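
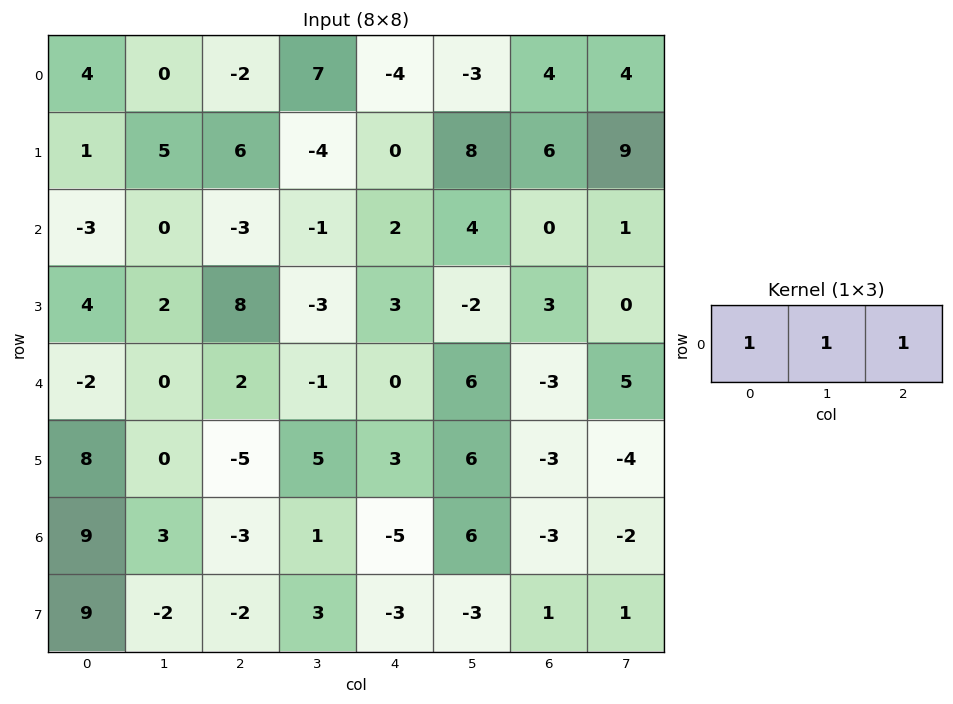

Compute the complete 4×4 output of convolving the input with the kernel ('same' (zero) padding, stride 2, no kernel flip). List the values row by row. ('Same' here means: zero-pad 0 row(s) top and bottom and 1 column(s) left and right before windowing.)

4 5 0 5
-3 -4 5 5
-2 1 5 8
12 1 2 1

Output[0,0]: The receptive field on the zero-padded input at this output position is [0 4 0]. Elementwise product with the kernel and sum: 0·1 + 4·1 + 0·1.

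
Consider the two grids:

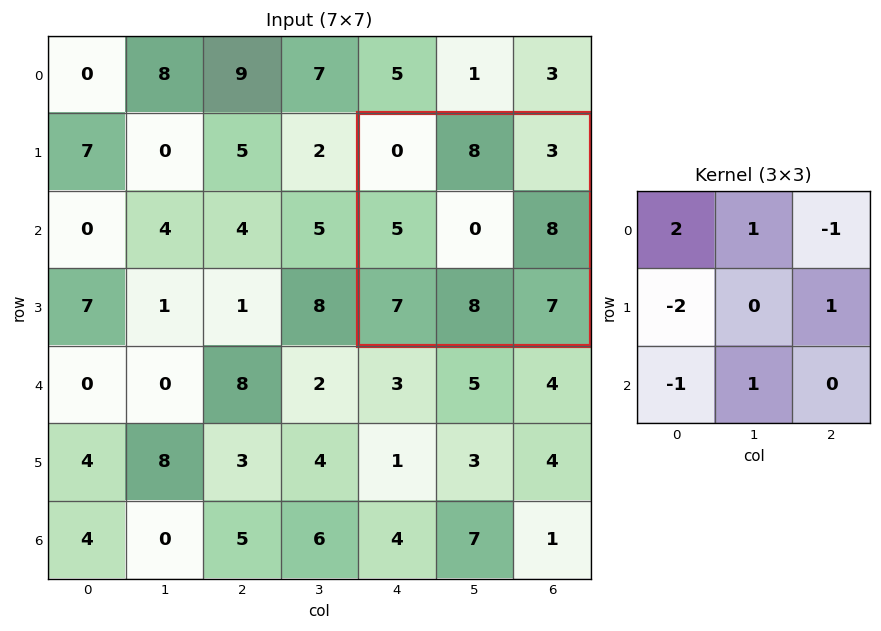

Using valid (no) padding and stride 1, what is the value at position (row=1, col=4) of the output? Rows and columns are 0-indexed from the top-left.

The receptive field on the input at this output position is [0 8 3 / 5 0 8 / 7 8 7]. Elementwise product with the kernel and sum: 0·2 + 8·1 + 3·-1 + 5·-2 + 8·1 + 7·-1 + 8·1.

4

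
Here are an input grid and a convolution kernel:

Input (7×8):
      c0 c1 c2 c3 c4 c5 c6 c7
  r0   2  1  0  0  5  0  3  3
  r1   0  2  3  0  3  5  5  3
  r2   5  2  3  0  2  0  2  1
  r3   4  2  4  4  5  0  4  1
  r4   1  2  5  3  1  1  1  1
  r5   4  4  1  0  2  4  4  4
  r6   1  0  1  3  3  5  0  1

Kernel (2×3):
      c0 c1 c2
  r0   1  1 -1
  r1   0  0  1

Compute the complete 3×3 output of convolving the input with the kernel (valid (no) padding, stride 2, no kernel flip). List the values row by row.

6 -2 7
8 6 4
-1 9 5

Output[0,0]: The receptive field on the input at this output position is [2 1 0 / 0 2 3]. Elementwise product with the kernel and sum: 2·1 + 1·1 + 0·-1 + 3·1.
Output[0,1]: The receptive field on the input at this output position is [0 0 5 / 3 0 3]. Elementwise product with the kernel and sum: 0·1 + 0·1 + 5·-1 + 3·1.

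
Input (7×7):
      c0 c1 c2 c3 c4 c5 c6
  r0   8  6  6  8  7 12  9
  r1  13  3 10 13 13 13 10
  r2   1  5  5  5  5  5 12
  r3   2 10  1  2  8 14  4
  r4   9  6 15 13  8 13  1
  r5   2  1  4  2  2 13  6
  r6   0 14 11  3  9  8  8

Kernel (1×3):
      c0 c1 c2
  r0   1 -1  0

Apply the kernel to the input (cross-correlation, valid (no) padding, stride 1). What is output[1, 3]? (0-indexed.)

0

The receptive field on the input at this output position is [13 13 13]. Elementwise product with the kernel and sum: 13·1 + 13·-1.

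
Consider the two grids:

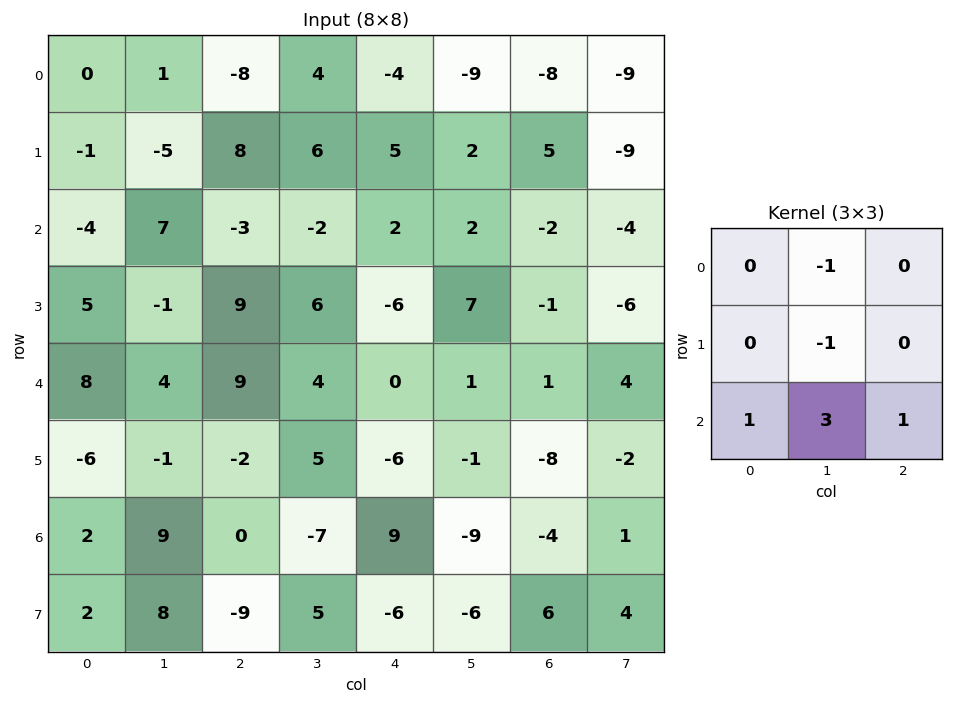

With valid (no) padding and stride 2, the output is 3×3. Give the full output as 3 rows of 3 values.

18 -17 13
23 17 -5
26 -21 -22

Output[0,0]: The receptive field on the input at this output position is [0 1 -8 / -1 -5 8 / -4 7 -3]. Elementwise product with the kernel and sum: 1·-1 + -5·-1 + -4·1 + 7·3 + -3·1.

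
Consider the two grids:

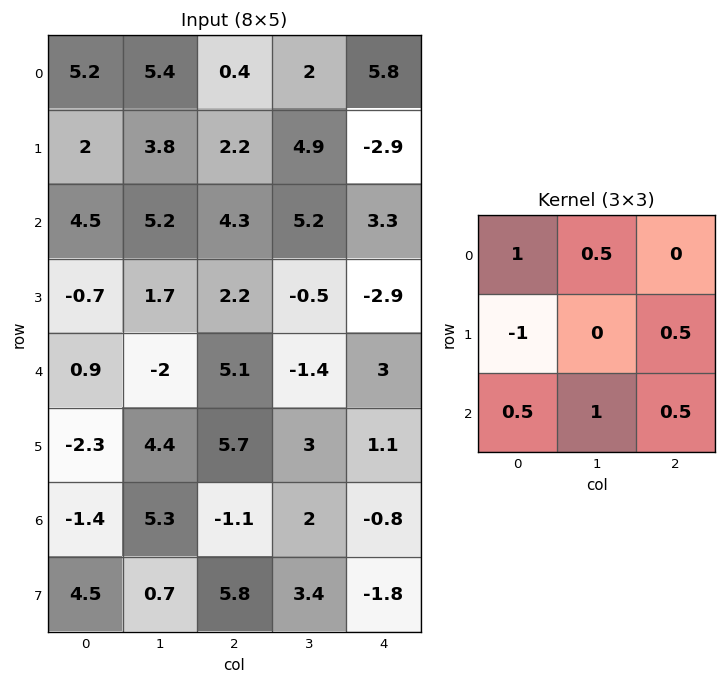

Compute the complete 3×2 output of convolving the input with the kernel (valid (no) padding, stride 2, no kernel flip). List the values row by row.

Output[0,0]: The receptive field on the input at this output position is [5.2 5.4 0.4 / 2 3.8 2.2 / 4.5 5.2 4.3]. Elementwise product with the kernel and sum: 5.2·1 + 5.4·0.5 + 2·-1 + 2.2·0.5 + 4.5·0.5 + 5.2·1 + 4.3·0.5.

16.6 6.75
9.9 5.9
9.1 0.3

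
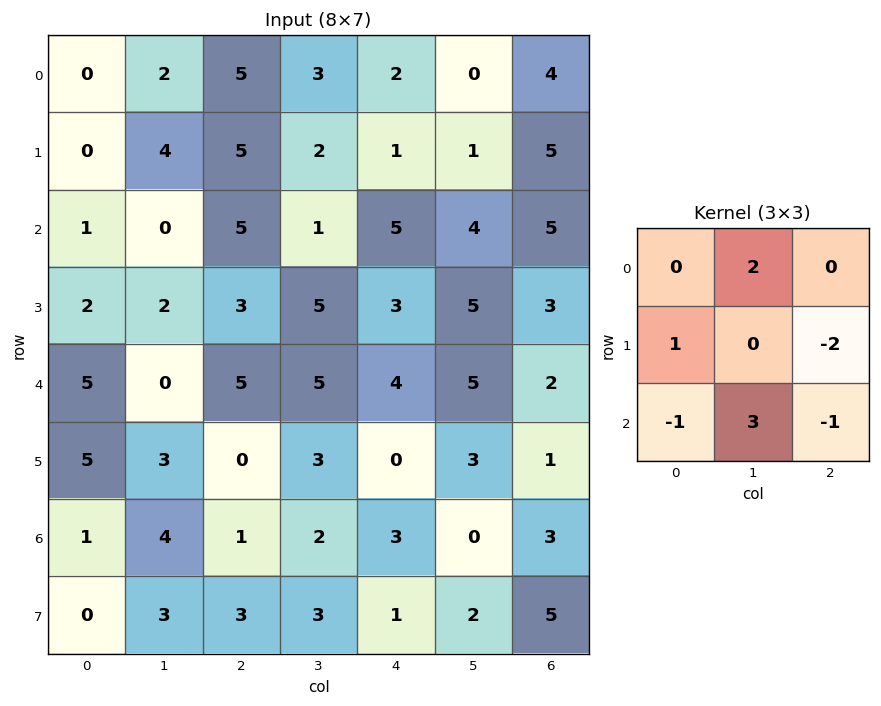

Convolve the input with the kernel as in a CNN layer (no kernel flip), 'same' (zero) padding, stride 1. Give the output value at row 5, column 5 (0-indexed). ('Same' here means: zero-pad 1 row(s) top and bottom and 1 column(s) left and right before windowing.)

The receptive field on the zero-padded input at this output position is [4 5 2 / 0 3 1 / 3 0 3]. Elementwise product with the kernel and sum: 5·2 + 0·1 + 1·-2 + 3·-1 + 0·3 + 3·-1.

2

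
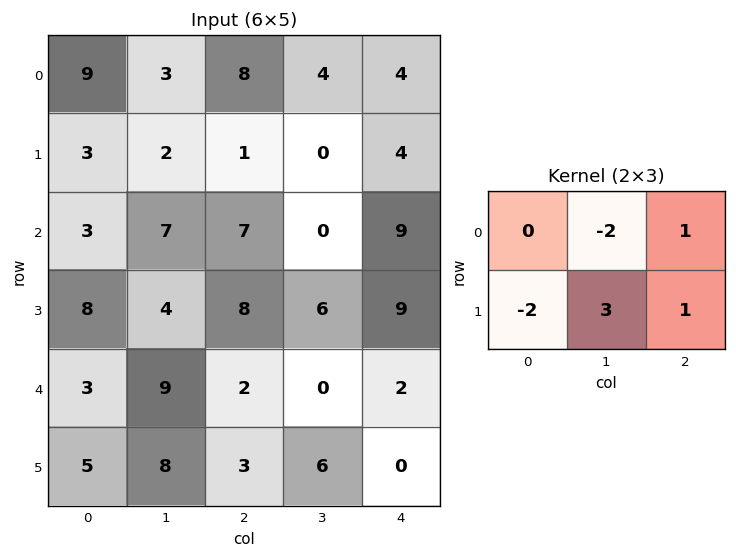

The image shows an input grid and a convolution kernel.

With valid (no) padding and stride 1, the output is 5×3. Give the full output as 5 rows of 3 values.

Output[0,0]: The receptive field on the input at this output position is [9 3 8 / 3 2 1]. Elementwise product with the kernel and sum: 3·-2 + 8·1 + 3·-2 + 2·3 + 1·1.
Output[0,1]: The receptive field on the input at this output position is [3 8 4 / 2 1 0]. Elementwise product with the kernel and sum: 8·-2 + 4·1 + 2·-2 + 1·3 + 0·1.

3 -13 -2
19 5 -1
-3 8 20
23 -22 -5
1 -5 14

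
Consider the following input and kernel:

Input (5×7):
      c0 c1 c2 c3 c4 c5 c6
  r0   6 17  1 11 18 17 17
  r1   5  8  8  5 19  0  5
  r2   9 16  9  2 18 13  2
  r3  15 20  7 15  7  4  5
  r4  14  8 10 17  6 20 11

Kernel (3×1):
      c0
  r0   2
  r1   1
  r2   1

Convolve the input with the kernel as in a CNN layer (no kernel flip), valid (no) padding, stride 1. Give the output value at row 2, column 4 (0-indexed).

49

The receptive field on the input at this output position is [18 / 7 / 6]. Elementwise product with the kernel and sum: 18·2 + 7·1 + 6·1.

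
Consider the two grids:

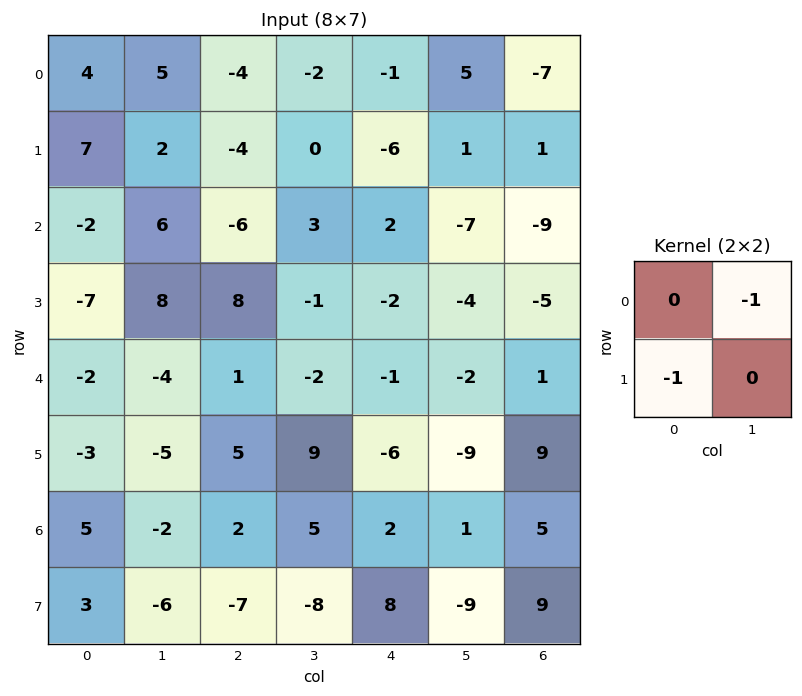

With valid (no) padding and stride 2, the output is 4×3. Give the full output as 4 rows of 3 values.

Output[0,0]: The receptive field on the input at this output position is [4 5 / 7 2]. Elementwise product with the kernel and sum: 5·-1 + 7·-1.
Output[0,1]: The receptive field on the input at this output position is [-4 -2 / -4 0]. Elementwise product with the kernel and sum: -2·-1 + -4·-1.

-12 6 1
1 -11 9
7 -3 8
-1 2 -9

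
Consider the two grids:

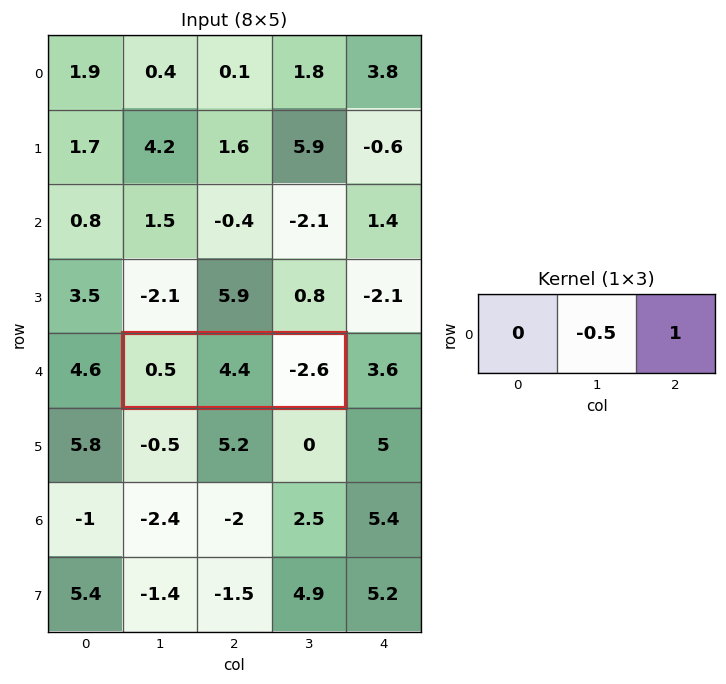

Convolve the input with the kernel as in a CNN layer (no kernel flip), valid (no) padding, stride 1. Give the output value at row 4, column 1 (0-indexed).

The receptive field on the input at this output position is [0.5 4.4 -2.6]. Elementwise product with the kernel and sum: 4.4·-0.5 + -2.6·1.

-4.8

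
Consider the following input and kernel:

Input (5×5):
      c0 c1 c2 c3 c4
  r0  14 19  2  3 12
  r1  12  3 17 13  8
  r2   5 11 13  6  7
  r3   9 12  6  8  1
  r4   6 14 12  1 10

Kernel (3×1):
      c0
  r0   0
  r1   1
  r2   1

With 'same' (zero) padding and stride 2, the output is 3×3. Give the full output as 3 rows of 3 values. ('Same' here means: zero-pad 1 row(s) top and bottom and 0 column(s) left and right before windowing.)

26 19 20
14 19 8
6 12 10

Output[0,0]: The receptive field on the zero-padded input at this output position is [0 / 14 / 12]. Elementwise product with the kernel and sum: 14·1 + 12·1.
Output[0,1]: The receptive field on the zero-padded input at this output position is [0 / 2 / 17]. Elementwise product with the kernel and sum: 2·1 + 17·1.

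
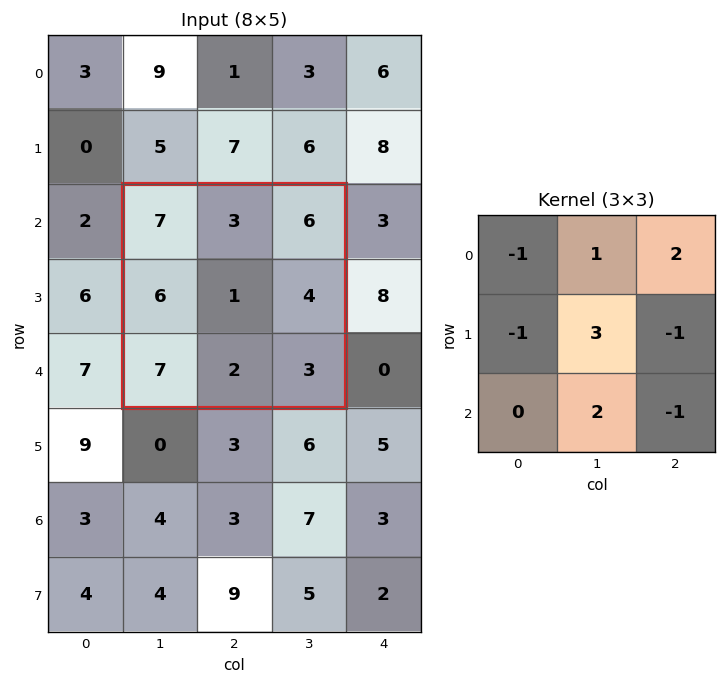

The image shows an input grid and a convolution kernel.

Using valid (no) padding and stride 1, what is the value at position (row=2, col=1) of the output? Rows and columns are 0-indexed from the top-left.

The receptive field on the input at this output position is [7 3 6 / 6 1 4 / 7 2 3]. Elementwise product with the kernel and sum: 7·-1 + 3·1 + 6·2 + 6·-1 + 1·3 + 4·-1 + 2·2 + 3·-1.

2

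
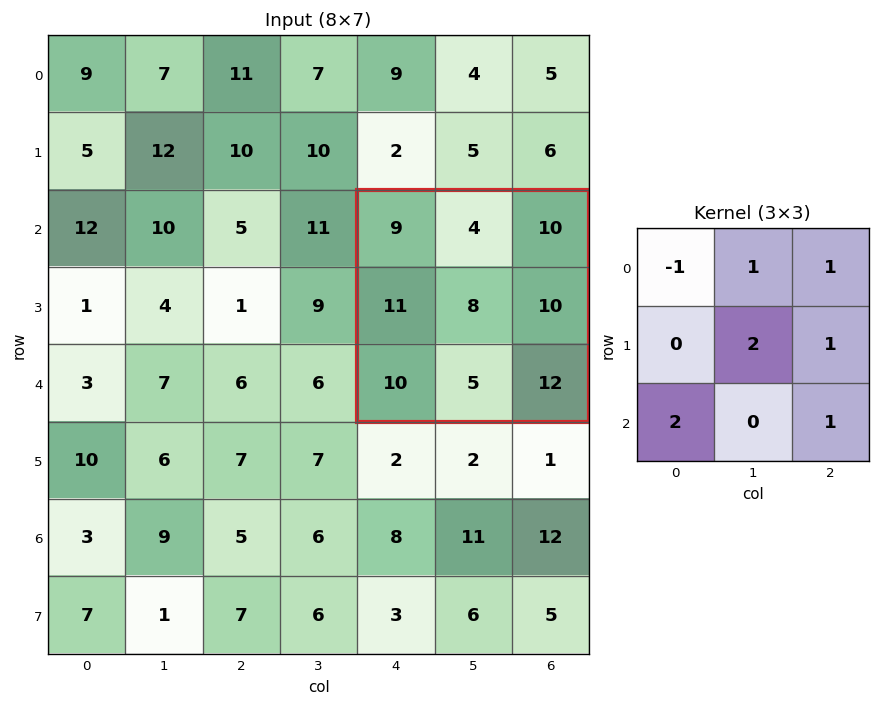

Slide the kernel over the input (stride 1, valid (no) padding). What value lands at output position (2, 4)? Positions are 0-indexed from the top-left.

The receptive field on the input at this output position is [9 4 10 / 11 8 10 / 10 5 12]. Elementwise product with the kernel and sum: 9·-1 + 4·1 + 10·1 + 8·2 + 10·1 + 10·2 + 12·1.

63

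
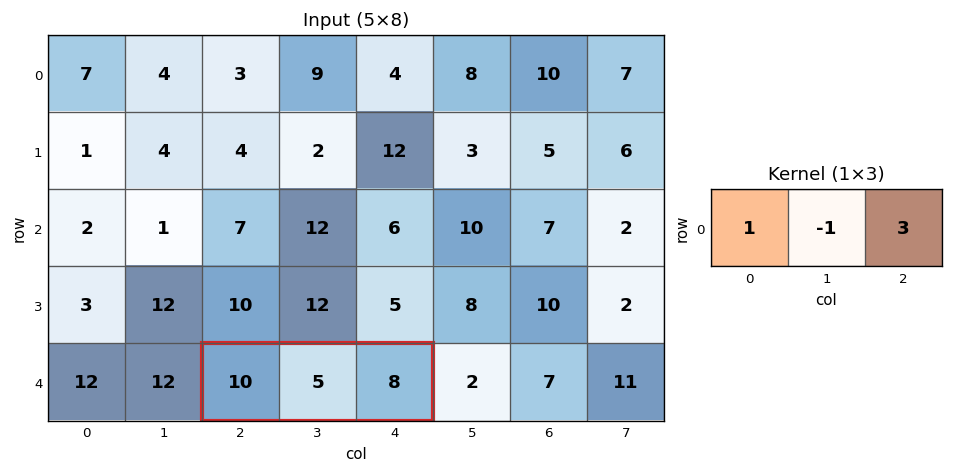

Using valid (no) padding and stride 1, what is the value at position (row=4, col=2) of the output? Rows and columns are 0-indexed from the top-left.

The receptive field on the input at this output position is [10 5 8]. Elementwise product with the kernel and sum: 10·1 + 5·-1 + 8·3.

29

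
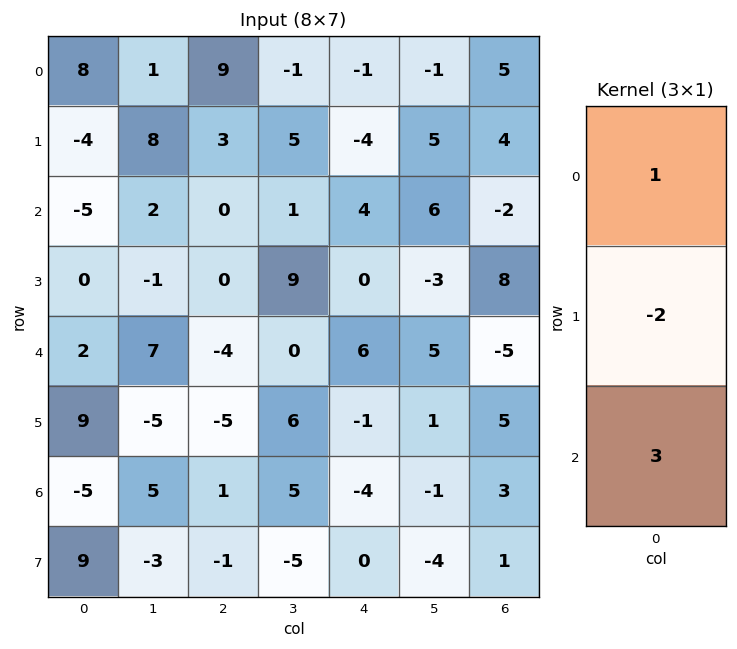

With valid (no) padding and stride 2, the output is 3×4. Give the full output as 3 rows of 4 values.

1 3 19 -9
1 -12 22 -33
-31 9 -4 -6

Output[0,0]: The receptive field on the input at this output position is [8 / -4 / -5]. Elementwise product with the kernel and sum: 8·1 + -4·-2 + -5·3.
Output[0,1]: The receptive field on the input at this output position is [9 / 3 / 0]. Elementwise product with the kernel and sum: 9·1 + 3·-2 + 0·3.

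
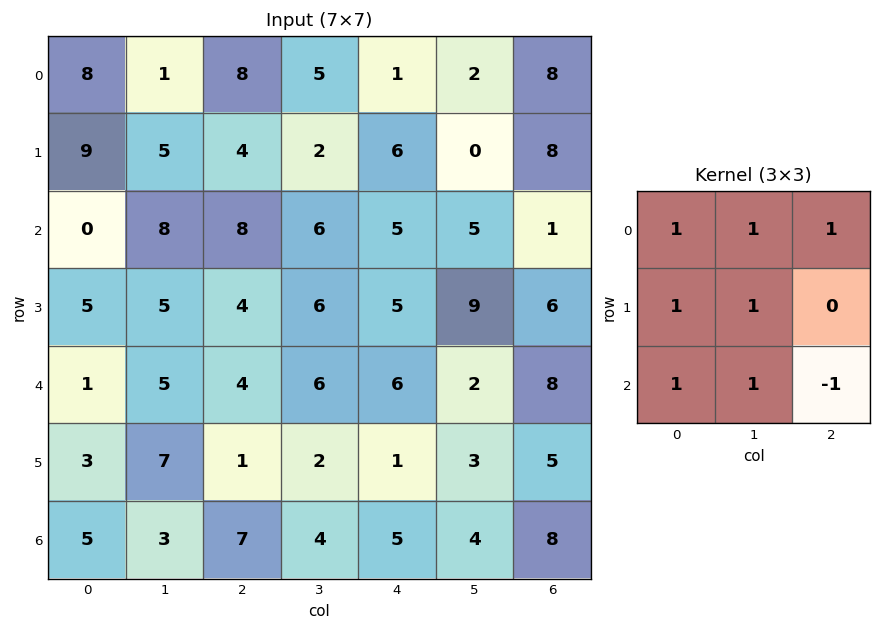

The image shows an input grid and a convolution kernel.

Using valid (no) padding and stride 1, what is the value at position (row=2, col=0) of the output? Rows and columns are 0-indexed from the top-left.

28

The receptive field on the input at this output position is [0 8 8 / 5 5 4 / 1 5 4]. Elementwise product with the kernel and sum: 0·1 + 8·1 + 8·1 + 5·1 + 5·1 + 1·1 + 5·1 + 4·-1.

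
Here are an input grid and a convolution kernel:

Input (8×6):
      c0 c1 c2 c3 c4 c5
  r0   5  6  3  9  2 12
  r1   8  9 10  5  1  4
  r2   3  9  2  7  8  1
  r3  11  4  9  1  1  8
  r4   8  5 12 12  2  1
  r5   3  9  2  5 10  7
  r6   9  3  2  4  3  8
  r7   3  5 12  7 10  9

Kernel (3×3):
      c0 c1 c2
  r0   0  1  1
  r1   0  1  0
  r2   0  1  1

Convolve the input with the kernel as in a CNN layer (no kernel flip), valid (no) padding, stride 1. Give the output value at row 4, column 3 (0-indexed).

24

The receptive field on the input at this output position is [12 2 1 / 5 10 7 / 4 3 8]. Elementwise product with the kernel and sum: 2·1 + 1·1 + 10·1 + 3·1 + 8·1.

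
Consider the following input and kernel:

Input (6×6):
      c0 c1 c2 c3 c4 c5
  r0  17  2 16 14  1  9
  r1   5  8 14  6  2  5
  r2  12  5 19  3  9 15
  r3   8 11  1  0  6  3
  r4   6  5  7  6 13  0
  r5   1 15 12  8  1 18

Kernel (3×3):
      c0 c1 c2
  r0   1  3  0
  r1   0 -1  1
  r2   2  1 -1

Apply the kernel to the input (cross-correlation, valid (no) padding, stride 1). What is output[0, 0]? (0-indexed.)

39

The receptive field on the input at this output position is [17 2 16 / 5 8 14 / 12 5 19]. Elementwise product with the kernel and sum: 17·1 + 2·3 + 8·-1 + 14·1 + 12·2 + 5·1 + 19·-1.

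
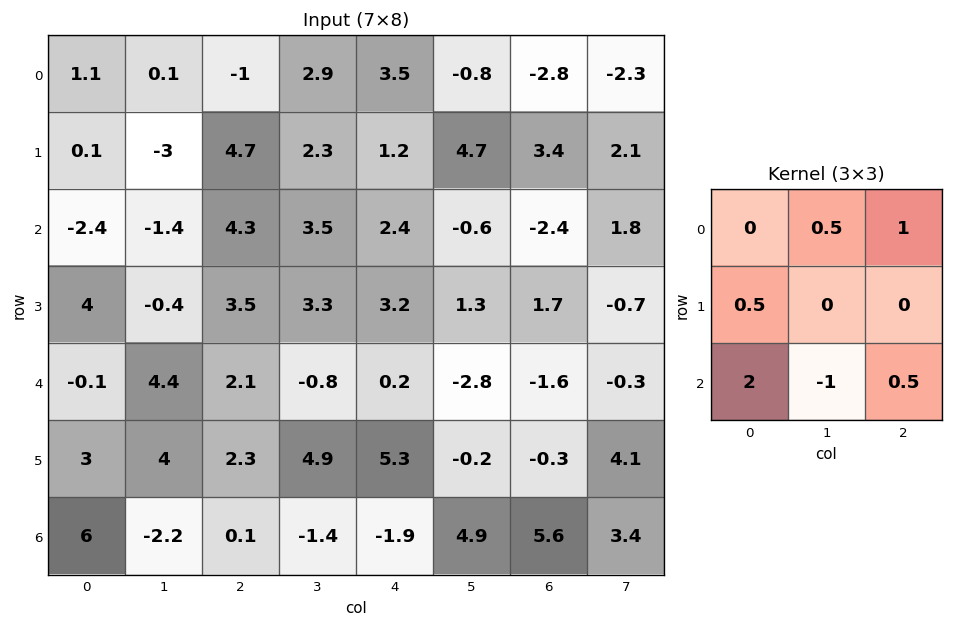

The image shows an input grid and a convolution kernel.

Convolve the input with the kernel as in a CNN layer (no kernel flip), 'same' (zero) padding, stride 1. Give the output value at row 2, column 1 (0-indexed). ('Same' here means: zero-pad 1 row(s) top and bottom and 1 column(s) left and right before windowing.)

The receptive field on the zero-padded input at this output position is [0.1 -3 4.7 / -2.4 -1.4 4.3 / 4 -0.4 3.5]. Elementwise product with the kernel and sum: -3·0.5 + 4.7·1 + -2.4·0.5 + 4·2 + -0.4·-1 + 3.5·0.5.

12.15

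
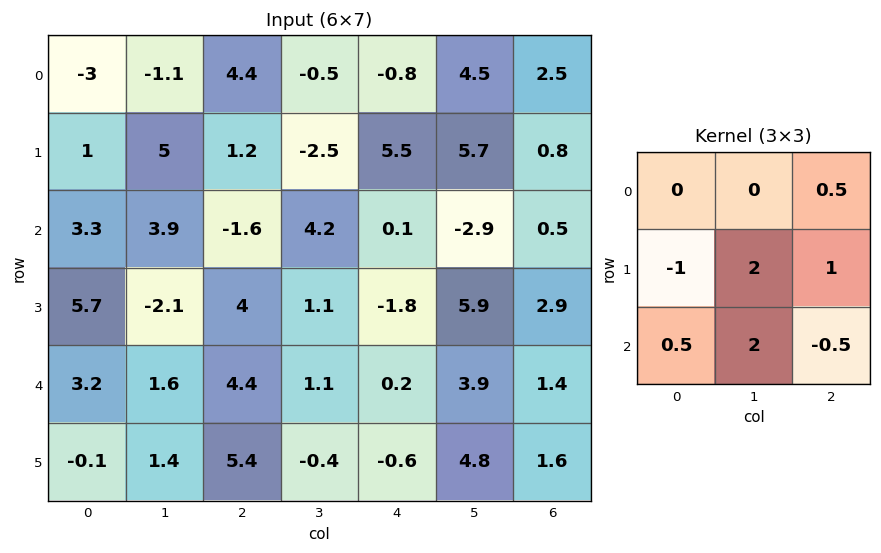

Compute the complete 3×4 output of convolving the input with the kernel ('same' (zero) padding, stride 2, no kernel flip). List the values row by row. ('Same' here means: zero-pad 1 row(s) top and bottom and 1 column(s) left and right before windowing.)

-7.6 15.55 10.3 4.95
25.45 2.25 -10.05 12.65
6.05 20.55 2.35 4.5

Output[0,0]: The receptive field on the zero-padded input at this output position is [0 0 0 / 0 -3 -1.1 / 0 1 5]. Elementwise product with the kernel and sum: 0·0.5 + 0·-1 + -3·2 + -1.1·1 + 0·0.5 + 1·2 + 5·-0.5.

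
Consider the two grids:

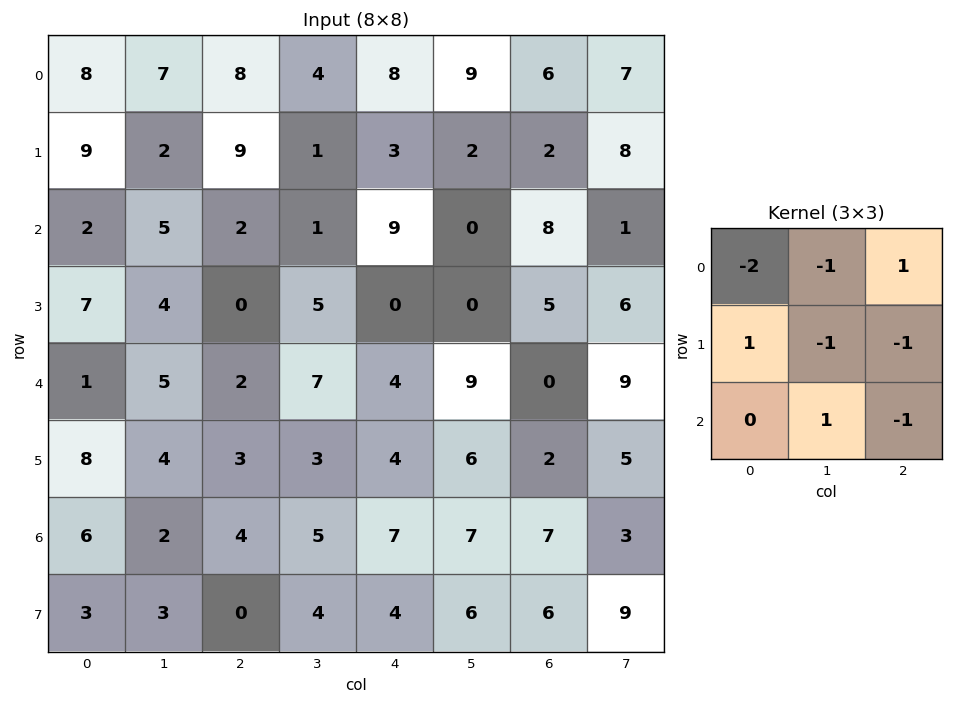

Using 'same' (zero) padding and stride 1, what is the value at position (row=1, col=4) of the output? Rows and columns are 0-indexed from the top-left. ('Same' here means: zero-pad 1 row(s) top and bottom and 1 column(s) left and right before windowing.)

The receptive field on the zero-padded input at this output position is [4 8 9 / 1 3 2 / 1 9 0]. Elementwise product with the kernel and sum: 4·-2 + 8·-1 + 9·1 + 1·1 + 3·-1 + 2·-1 + 9·1 + 0·-1.

-2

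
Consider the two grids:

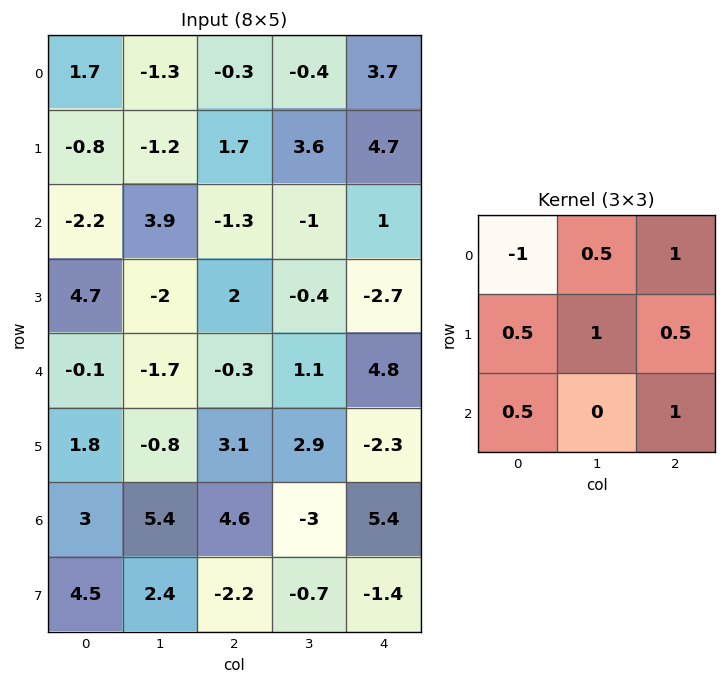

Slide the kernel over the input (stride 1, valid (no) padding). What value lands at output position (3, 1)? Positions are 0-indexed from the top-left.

4.5

The receptive field on the input at this output position is [-2 2 -0.4 / -1.7 -0.3 1.1 / -0.8 3.1 2.9]. Elementwise product with the kernel and sum: -2·-1 + 2·0.5 + -0.4·1 + -1.7·0.5 + -0.3·1 + 1.1·0.5 + -0.8·0.5 + 2.9·1.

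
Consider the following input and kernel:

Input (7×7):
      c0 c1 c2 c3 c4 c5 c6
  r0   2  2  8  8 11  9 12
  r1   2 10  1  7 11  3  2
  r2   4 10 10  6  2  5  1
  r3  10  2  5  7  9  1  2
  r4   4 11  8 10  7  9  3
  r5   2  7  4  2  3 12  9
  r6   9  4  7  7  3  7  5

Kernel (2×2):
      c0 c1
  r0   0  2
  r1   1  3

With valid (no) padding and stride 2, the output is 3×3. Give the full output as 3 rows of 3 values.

36 38 38
36 38 22
45 30 57

Output[0,0]: The receptive field on the input at this output position is [2 2 / 2 10]. Elementwise product with the kernel and sum: 2·2 + 2·1 + 10·3.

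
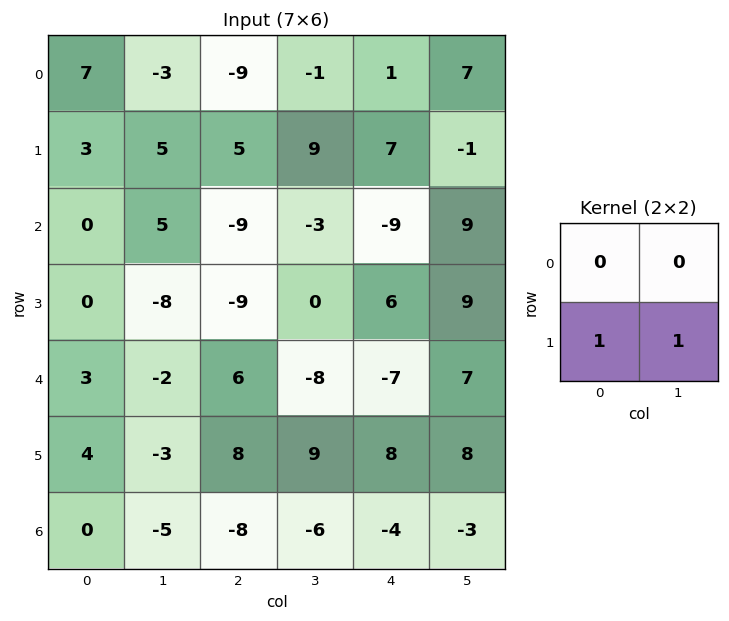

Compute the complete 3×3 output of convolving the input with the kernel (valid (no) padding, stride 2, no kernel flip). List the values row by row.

8 14 6
-8 -9 15
1 17 16

Output[0,0]: The receptive field on the input at this output position is [7 -3 / 3 5]. Elementwise product with the kernel and sum: 3·1 + 5·1.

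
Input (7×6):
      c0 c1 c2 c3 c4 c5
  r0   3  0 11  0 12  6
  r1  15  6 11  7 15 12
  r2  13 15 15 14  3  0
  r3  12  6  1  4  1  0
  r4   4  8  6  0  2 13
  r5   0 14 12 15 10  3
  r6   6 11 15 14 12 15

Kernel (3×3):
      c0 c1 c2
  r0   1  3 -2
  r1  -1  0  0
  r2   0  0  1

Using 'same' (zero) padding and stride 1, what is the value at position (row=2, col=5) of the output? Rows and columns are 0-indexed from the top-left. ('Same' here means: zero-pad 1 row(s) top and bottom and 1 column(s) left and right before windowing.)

48

The receptive field on the zero-padded input at this output position is [15 12 0 / 3 0 0 / 1 0 0]. Elementwise product with the kernel and sum: 15·1 + 12·3 + 0·-2 + 3·-1 + 0·1.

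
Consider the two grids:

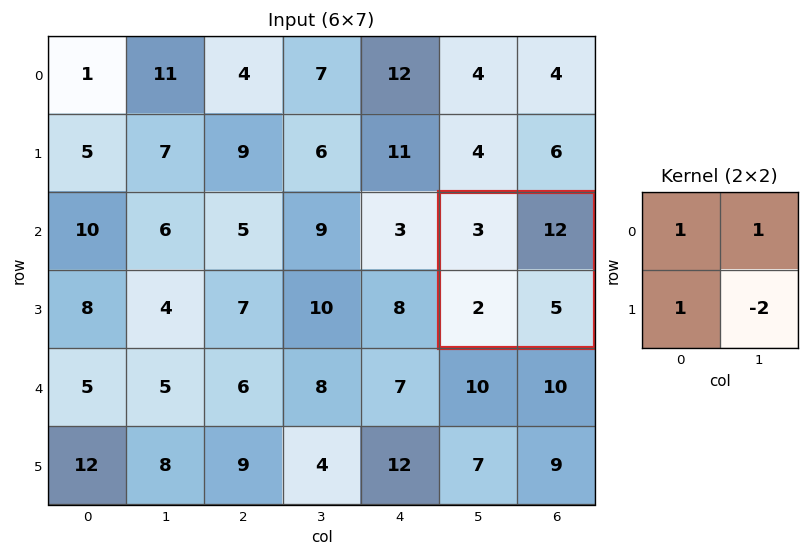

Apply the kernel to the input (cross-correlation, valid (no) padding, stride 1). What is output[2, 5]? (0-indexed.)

The receptive field on the input at this output position is [3 12 / 2 5]. Elementwise product with the kernel and sum: 3·1 + 12·1 + 2·1 + 5·-2.

7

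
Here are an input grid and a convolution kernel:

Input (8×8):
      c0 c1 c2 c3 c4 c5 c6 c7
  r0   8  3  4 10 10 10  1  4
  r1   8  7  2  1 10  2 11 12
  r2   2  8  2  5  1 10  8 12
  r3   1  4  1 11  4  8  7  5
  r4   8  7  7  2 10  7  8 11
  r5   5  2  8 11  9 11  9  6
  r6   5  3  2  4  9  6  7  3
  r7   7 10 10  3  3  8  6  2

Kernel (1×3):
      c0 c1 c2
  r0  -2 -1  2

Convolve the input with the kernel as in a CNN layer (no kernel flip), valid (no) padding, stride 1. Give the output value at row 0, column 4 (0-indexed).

The receptive field on the input at this output position is [10 10 1]. Elementwise product with the kernel and sum: 10·-2 + 10·-1 + 1·2.

-28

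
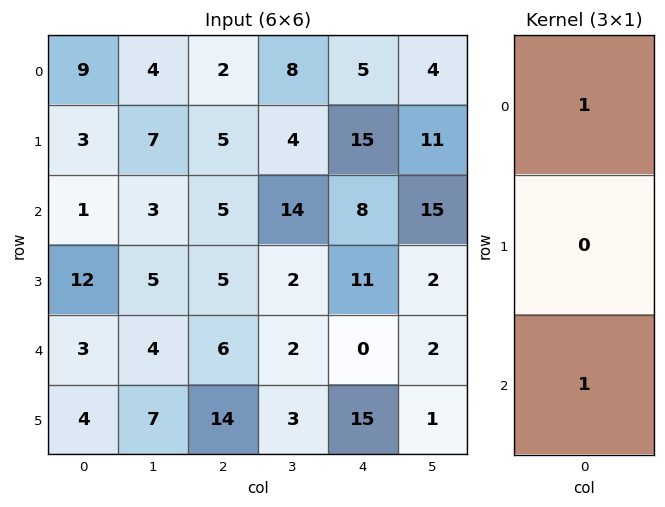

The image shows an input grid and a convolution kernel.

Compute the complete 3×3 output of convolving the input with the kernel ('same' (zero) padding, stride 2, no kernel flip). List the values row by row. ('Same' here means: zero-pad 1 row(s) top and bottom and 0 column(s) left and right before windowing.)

3 5 15
15 10 26
16 19 26

Output[0,0]: The receptive field on the zero-padded input at this output position is [0 / 9 / 3]. Elementwise product with the kernel and sum: 0·1 + 3·1.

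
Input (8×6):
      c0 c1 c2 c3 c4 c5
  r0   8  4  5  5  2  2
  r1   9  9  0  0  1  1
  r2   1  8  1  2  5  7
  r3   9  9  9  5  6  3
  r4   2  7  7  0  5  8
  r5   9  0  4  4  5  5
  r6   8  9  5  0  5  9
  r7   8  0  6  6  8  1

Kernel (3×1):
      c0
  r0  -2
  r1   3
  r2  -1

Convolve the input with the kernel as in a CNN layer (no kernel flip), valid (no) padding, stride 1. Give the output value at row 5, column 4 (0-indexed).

-3

The receptive field on the input at this output position is [5 / 5 / 8]. Elementwise product with the kernel and sum: 5·-2 + 5·3 + 8·-1.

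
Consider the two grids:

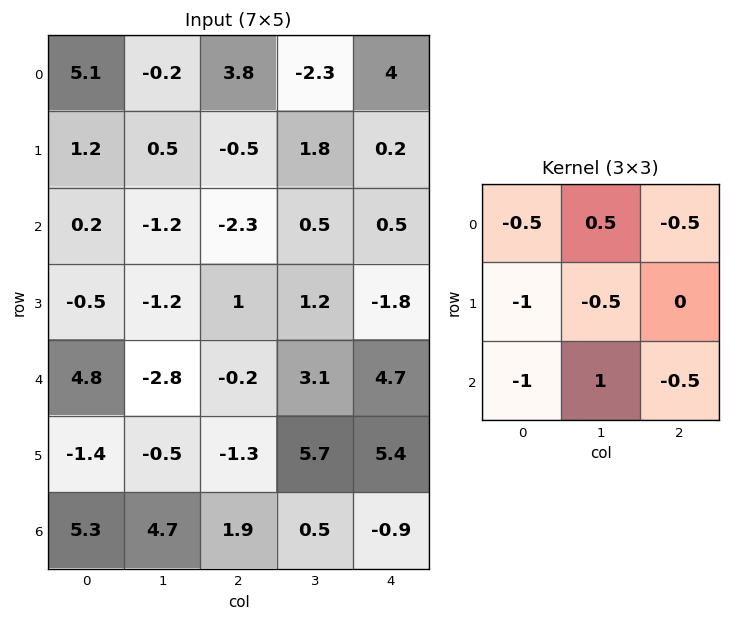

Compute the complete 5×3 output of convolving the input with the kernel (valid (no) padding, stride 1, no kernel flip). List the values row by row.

Output[0,0]: The receptive field on the input at this output position is [5.1 -0.2 3.8 / 1.2 0.5 -0.5 / 0.2 -1.2 -2.3]. Elementwise product with the kernel and sum: 5.1·-0.5 + -0.2·0.5 + 3.8·-0.5 + 1.2·-1 + 0.5·-0.5 + 0.2·-1 + -1.2·1 + -2.3·-0.5.

-6.25 1.55 -2.9
-0.9 2.55 4.2
-5.95 0.95 0.5
-2.7 -0.25 3.95
-3.6 -2.15 -3.2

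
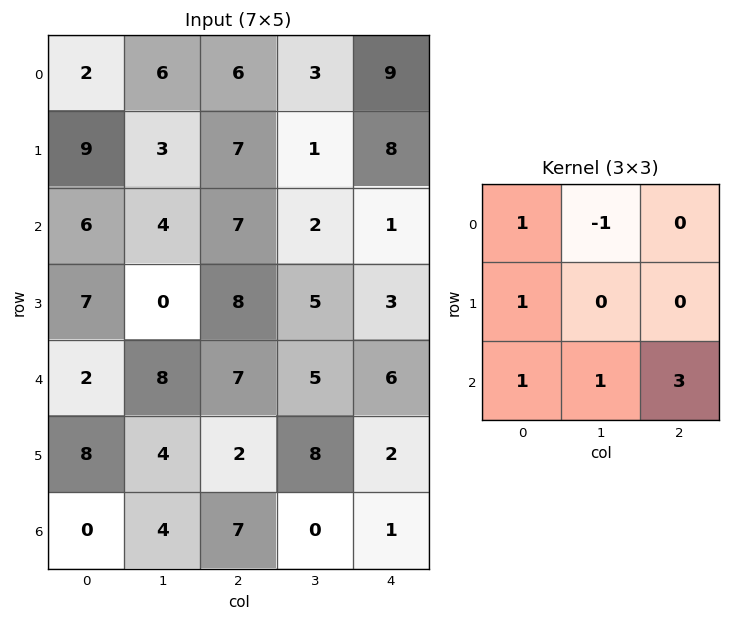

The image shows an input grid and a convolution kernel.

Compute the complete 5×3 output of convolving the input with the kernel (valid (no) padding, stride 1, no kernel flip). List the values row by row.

36 20 22
43 23 35
40 27 43
27 30 26
27 16 14

Output[0,0]: The receptive field on the input at this output position is [2 6 6 / 9 3 7 / 6 4 7]. Elementwise product with the kernel and sum: 2·1 + 6·-1 + 9·1 + 6·1 + 4·1 + 7·3.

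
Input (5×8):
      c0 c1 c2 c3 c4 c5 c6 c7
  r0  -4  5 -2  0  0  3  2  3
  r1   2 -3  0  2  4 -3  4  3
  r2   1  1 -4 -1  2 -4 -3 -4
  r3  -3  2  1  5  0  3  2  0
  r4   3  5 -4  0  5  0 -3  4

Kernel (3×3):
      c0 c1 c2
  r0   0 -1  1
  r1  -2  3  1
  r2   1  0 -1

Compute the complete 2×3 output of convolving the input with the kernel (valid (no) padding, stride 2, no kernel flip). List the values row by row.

Output[0,0]: The receptive field on the input at this output position is [-4 5 -2 / 2 -3 0 / 1 1 -4]. Elementwise product with the kernel and sum: 5·-1 + -2·1 + 2·-2 + -3·3 + 0·1 + 1·1 + -4·-1.
Output[0,1]: The receptive field on the input at this output position is [-2 0 0 / 0 2 4 / -4 -1 2]. Elementwise product with the kernel and sum: 0·-1 + 0·1 + 0·-2 + 2·3 + 4·1 + -4·1 + 2·-1.

-15 4 -9
15 7 20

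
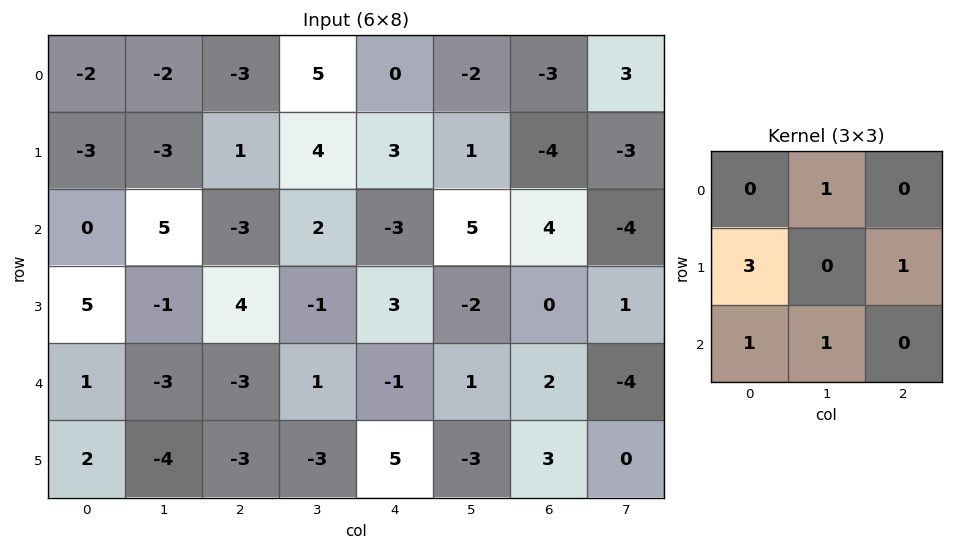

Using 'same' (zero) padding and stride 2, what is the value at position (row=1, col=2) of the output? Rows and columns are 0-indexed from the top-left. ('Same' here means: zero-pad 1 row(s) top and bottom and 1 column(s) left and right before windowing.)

16

The receptive field on the zero-padded input at this output position is [4 3 1 / 2 -3 5 / -1 3 -2]. Elementwise product with the kernel and sum: 3·1 + 2·3 + 5·1 + -1·1 + 3·1.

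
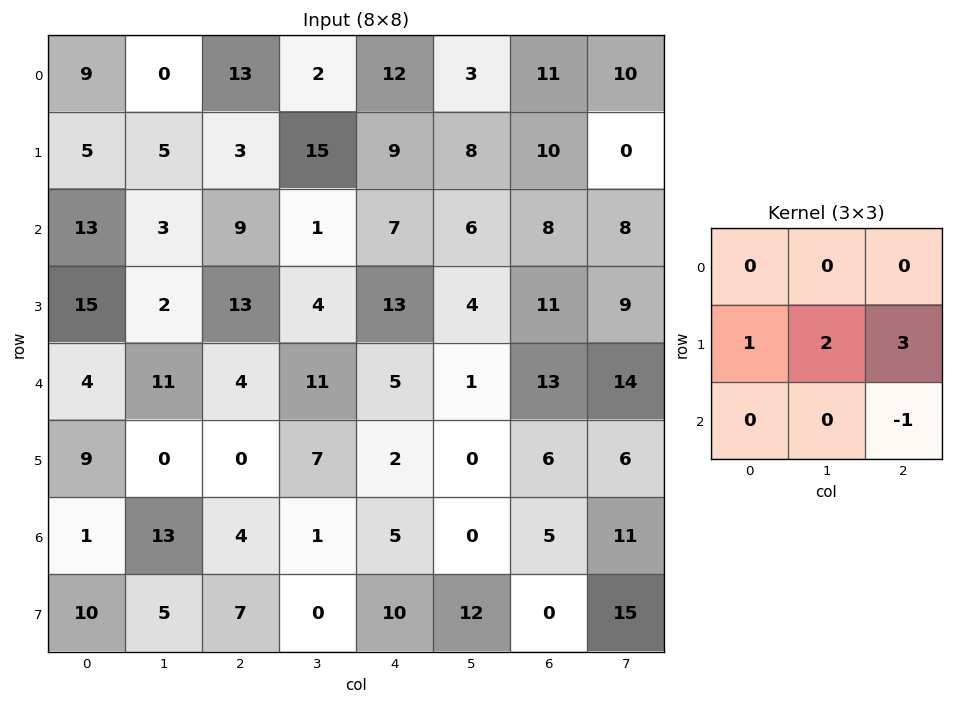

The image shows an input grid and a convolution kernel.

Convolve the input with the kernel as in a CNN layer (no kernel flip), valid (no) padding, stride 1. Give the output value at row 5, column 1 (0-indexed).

24

The receptive field on the input at this output position is [0 0 7 / 13 4 1 / 5 7 0]. Elementwise product with the kernel and sum: 13·1 + 4·2 + 1·3 + 0·-1.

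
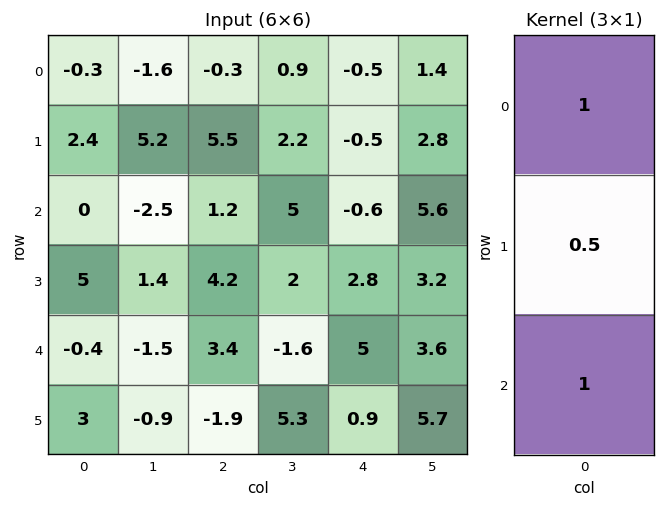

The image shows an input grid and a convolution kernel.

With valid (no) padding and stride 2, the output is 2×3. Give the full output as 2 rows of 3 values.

Output[0,0]: The receptive field on the input at this output position is [-0.3 / 2.4 / 0]. Elementwise product with the kernel and sum: -0.3·1 + 2.4·0.5 + 0·1.

0.9 3.65 -1.35
2.1 6.7 5.8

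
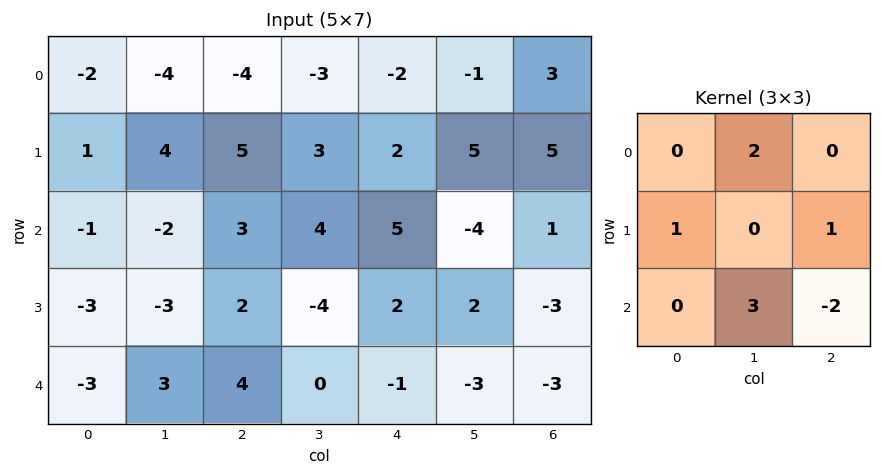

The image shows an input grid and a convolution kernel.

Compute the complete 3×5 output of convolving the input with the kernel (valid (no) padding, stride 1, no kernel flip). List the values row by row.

Output[0,0]: The receptive field on the input at this output position is [-2 -4 -4 / 1 4 5 / -1 -2 3]. Elementwise product with the kernel and sum: -4·2 + 1·1 + 5·1 + -2·3 + 3·-2.

-14 0 3 27 -9
-3 26 -2 6 28
-4 11 14 11 -12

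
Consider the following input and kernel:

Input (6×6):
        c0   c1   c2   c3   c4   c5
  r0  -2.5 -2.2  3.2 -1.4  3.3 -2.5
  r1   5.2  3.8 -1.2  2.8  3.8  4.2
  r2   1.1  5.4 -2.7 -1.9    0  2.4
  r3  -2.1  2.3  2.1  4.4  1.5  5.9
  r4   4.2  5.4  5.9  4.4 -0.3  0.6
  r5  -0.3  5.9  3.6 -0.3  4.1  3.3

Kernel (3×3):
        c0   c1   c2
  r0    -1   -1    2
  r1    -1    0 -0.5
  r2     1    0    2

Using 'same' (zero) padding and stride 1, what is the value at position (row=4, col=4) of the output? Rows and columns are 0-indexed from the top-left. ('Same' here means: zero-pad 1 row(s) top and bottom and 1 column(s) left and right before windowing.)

The receptive field on the zero-padded input at this output position is [4.4 1.5 5.9 / 4.4 -0.3 0.6 / -0.3 4.1 3.3]. Elementwise product with the kernel and sum: 4.4·-1 + 1.5·-1 + 5.9·2 + 4.4·-1 + 0.6·-0.5 + -0.3·1 + 3.3·2.

7.5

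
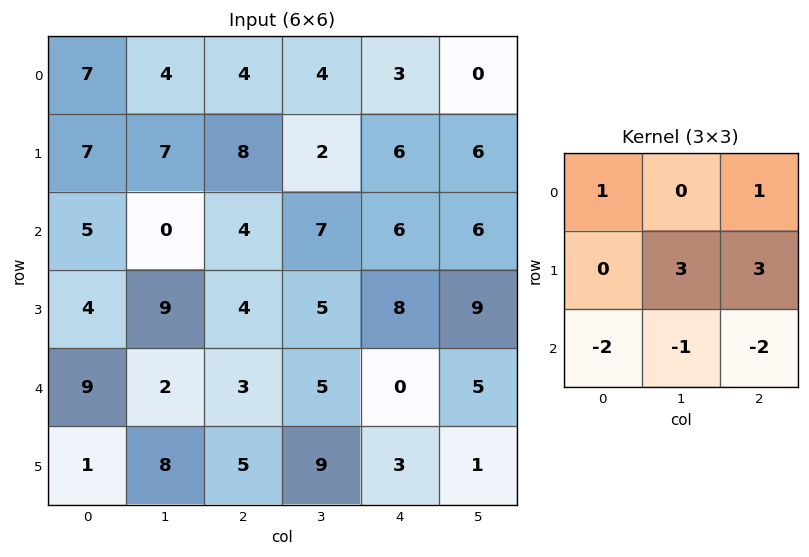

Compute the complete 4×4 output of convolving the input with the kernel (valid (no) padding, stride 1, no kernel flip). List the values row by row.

Output[0,0]: The receptive field on the input at this output position is [7 4 4 / 7 7 8 / 5 0 4]. Elementwise product with the kernel and sum: 7·1 + 4·1 + 7·3 + 8·3 + 5·-2 + 0·-1 + 4·-2.
Output[0,1]: The receptive field on the input at this output position is [4 4 4 / 7 8 2 / 0 4 7]. Elementwise product with the kernel and sum: 4·1 + 4·1 + 8·3 + 2·3 + 0·-2 + 4·-1 + 7·-2.

38 20 4 8
2 10 24 8
22 17 38 44
3 -1 2 6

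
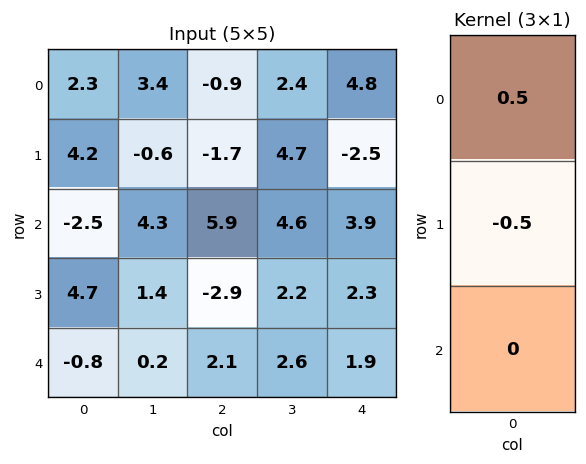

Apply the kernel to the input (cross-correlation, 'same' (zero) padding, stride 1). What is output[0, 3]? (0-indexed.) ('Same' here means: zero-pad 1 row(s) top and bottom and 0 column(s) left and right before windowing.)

-1.2

The receptive field on the zero-padded input at this output position is [0 / 2.4 / 4.7]. Elementwise product with the kernel and sum: 0·0.5 + 2.4·-0.5.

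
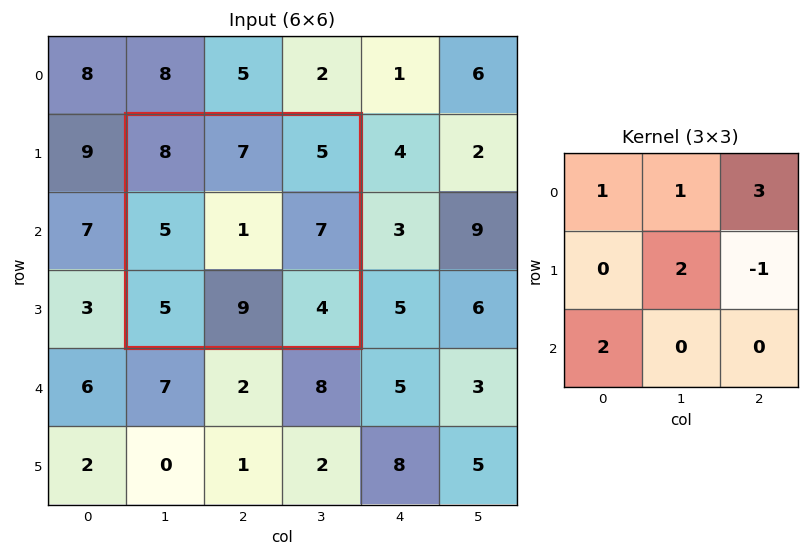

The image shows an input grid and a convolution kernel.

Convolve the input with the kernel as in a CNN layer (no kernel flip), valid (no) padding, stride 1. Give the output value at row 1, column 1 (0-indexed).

35

The receptive field on the input at this output position is [8 7 5 / 5 1 7 / 5 9 4]. Elementwise product with the kernel and sum: 8·1 + 7·1 + 5·3 + 1·2 + 7·-1 + 5·2.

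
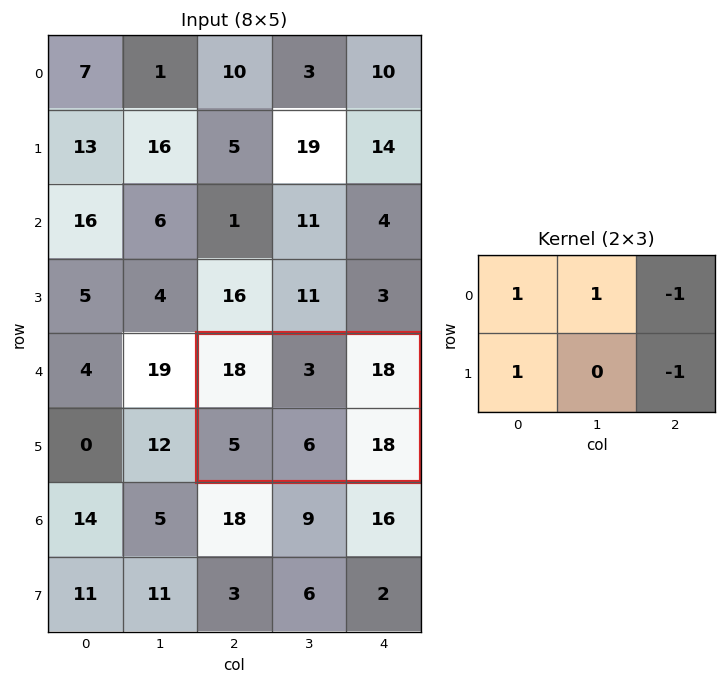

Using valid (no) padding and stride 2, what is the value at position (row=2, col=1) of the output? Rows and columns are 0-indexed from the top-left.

-10

The receptive field on the input at this output position is [18 3 18 / 5 6 18]. Elementwise product with the kernel and sum: 18·1 + 3·1 + 18·-1 + 5·1 + 18·-1.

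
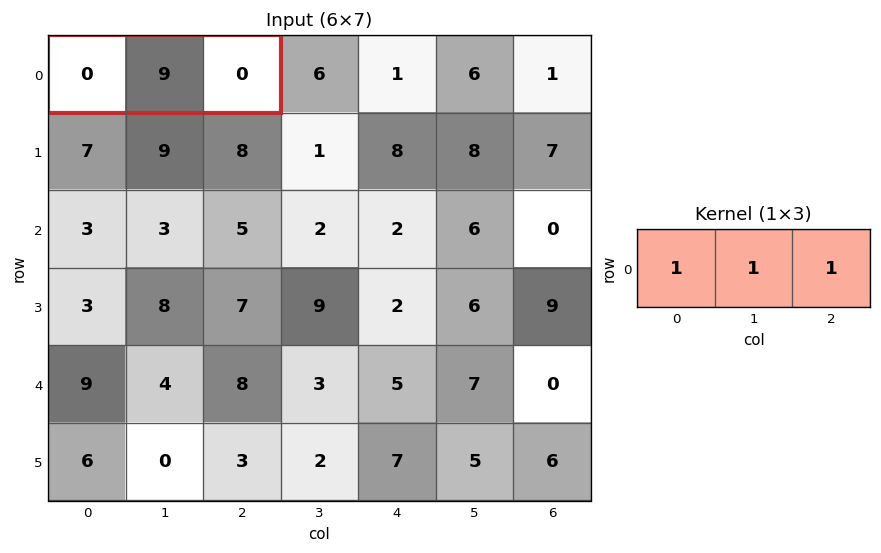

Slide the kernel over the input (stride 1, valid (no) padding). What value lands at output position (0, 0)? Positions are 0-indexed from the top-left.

9

The receptive field on the input at this output position is [0 9 0]. Elementwise product with the kernel and sum: 0·1 + 9·1 + 0·1.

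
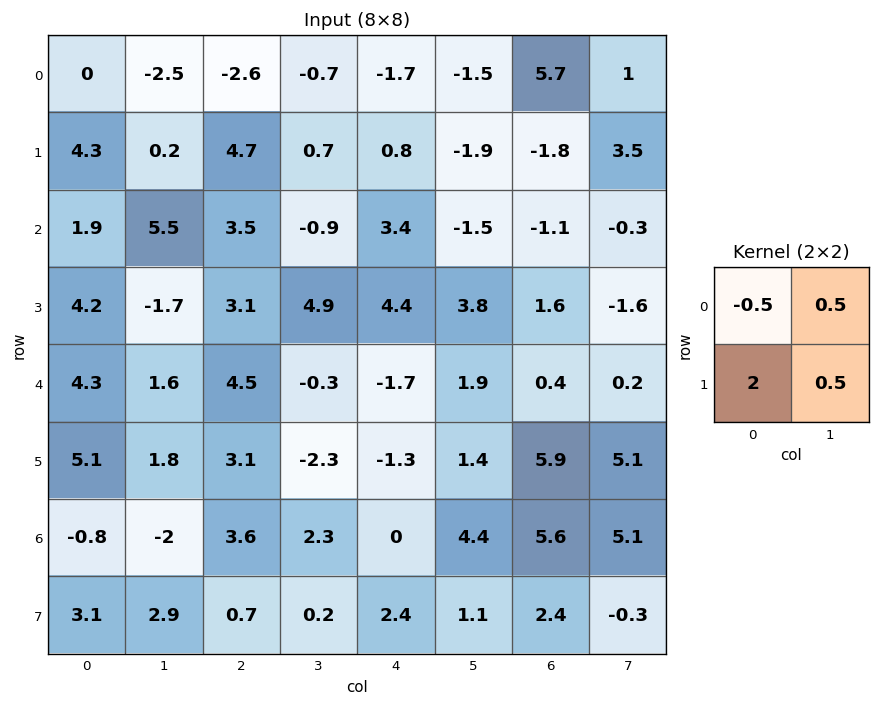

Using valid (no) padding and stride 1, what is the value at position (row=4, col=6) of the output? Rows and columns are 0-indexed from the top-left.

14.25

The receptive field on the input at this output position is [0.4 0.2 / 5.9 5.1]. Elementwise product with the kernel and sum: 0.4·-0.5 + 0.2·0.5 + 5.9·2 + 5.1·0.5.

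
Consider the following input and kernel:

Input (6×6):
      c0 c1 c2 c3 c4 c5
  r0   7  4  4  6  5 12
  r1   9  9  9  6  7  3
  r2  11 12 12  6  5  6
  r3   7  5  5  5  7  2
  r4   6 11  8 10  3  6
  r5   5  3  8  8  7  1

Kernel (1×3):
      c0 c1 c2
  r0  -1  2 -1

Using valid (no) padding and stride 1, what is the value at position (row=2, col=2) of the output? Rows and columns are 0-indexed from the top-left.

The receptive field on the input at this output position is [12 6 5]. Elementwise product with the kernel and sum: 12·-1 + 6·2 + 5·-1.

-5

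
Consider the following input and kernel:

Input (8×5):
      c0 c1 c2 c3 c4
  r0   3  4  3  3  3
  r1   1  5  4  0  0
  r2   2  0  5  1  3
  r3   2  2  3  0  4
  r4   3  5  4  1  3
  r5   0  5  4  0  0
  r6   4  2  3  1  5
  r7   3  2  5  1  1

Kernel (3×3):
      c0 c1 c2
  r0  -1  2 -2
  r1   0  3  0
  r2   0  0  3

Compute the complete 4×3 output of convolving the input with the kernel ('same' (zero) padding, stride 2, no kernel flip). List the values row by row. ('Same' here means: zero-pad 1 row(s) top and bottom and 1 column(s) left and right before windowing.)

Output[0,0]: The receptive field on the zero-padded input at this output position is [0 0 0 / 0 3 4 / 0 1 5]. Elementwise product with the kernel and sum: 0·-1 + 0·2 + 0·-2 + 3·3 + 5·3.

24 9 9
4 18 9
24 16 17
8 15 15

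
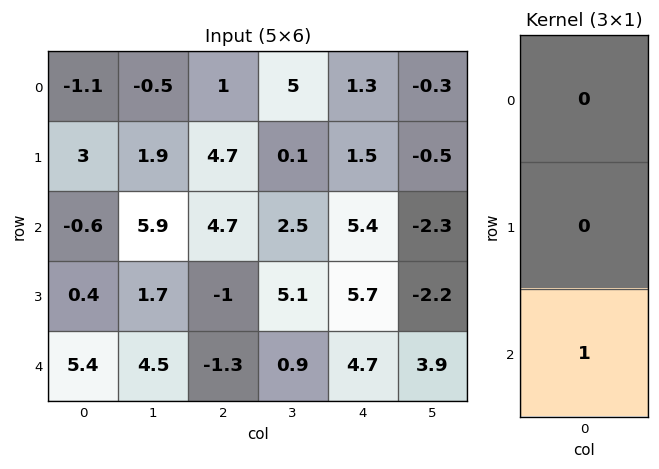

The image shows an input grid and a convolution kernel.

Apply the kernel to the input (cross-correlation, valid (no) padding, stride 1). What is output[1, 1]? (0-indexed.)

1.7

The receptive field on the input at this output position is [1.9 / 5.9 / 1.7]. Elementwise product with the kernel and sum: 1.7·1.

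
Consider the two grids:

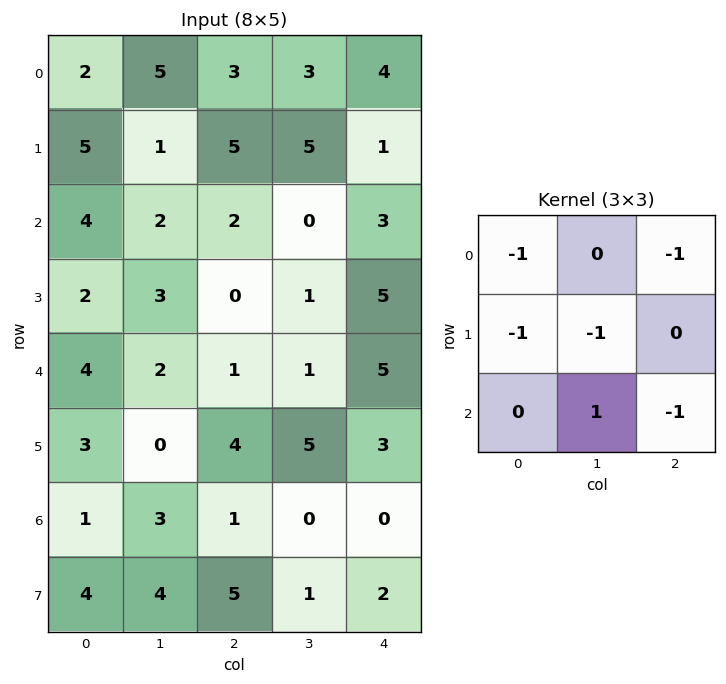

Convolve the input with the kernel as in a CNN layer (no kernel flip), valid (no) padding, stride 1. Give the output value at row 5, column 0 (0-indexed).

-12

The receptive field on the input at this output position is [3 0 4 / 1 3 1 / 4 4 5]. Elementwise product with the kernel and sum: 3·-1 + 4·-1 + 1·-1 + 3·-1 + 4·1 + 5·-1.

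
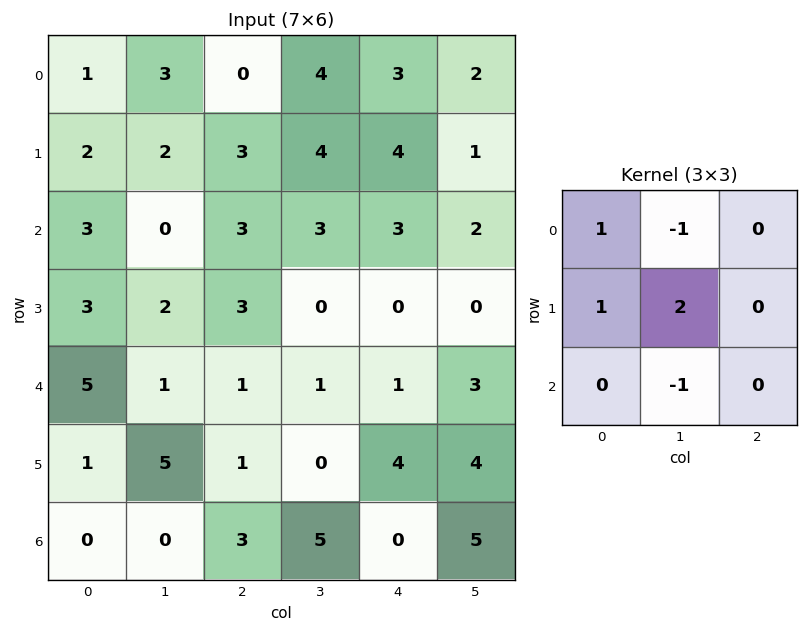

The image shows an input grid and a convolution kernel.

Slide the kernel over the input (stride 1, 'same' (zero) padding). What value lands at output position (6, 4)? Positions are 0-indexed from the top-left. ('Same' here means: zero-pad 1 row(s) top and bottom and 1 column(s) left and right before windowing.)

1

The receptive field on the zero-padded input at this output position is [0 4 4 / 5 0 5 / 0 0 0]. Elementwise product with the kernel and sum: 0·1 + 4·-1 + 5·1 + 0·2 + 0·-1.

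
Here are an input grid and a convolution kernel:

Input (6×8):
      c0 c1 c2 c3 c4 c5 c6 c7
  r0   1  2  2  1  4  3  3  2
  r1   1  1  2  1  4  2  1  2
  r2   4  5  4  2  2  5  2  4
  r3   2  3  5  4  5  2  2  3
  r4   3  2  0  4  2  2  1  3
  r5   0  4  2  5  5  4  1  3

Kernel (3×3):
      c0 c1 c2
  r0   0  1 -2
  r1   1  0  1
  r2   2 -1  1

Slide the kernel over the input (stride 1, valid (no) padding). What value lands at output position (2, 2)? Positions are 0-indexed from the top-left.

6

The receptive field on the input at this output position is [4 2 2 / 5 4 5 / 0 4 2]. Elementwise product with the kernel and sum: 2·1 + 2·-2 + 5·1 + 5·1 + 0·2 + 4·-1 + 2·1.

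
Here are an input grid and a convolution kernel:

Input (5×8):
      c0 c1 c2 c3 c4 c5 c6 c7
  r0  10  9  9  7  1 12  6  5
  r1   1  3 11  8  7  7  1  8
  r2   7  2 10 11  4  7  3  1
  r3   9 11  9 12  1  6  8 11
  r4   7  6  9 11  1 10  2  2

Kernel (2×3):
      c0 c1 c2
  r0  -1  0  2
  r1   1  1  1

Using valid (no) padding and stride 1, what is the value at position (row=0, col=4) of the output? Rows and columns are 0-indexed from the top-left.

26

The receptive field on the input at this output position is [1 12 6 / 7 7 1]. Elementwise product with the kernel and sum: 1·-1 + 6·2 + 7·1 + 7·1 + 1·1.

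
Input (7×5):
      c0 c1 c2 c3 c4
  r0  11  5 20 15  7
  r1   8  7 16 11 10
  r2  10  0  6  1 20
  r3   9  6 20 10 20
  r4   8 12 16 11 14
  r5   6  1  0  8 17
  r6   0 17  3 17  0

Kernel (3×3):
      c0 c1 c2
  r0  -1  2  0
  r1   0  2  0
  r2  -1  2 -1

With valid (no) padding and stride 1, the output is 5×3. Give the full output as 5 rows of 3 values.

Output[0,0]: The receptive field on the input at this output position is [11 5 20 / 8 7 16 / 10 0 6]. Elementwise product with the kernel and sum: 11·-1 + 5·2 + 7·2 + 10·-1 + 0·2 + 6·-1.
Output[0,1]: The receptive field on the input at this output position is [5 20 15 / 7 16 11 / 0 6 1]. Elementwise product with the kernel and sum: 5·-1 + 20·2 + 16·2 + 0·-1 + 6·2 + 1·-1.

-3 78 8
-11 61 -12
2 61 8
23 57 21
49 -8 53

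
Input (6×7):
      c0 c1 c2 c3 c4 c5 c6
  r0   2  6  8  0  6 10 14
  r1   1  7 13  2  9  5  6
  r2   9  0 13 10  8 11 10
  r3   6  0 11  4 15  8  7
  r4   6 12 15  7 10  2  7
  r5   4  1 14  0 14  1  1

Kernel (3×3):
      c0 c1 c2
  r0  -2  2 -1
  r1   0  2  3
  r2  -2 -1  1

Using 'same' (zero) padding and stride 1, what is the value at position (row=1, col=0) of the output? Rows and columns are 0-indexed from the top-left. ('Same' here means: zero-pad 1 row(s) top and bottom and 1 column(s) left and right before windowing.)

The receptive field on the zero-padded input at this output position is [0 2 6 / 0 1 7 / 0 9 0]. Elementwise product with the kernel and sum: 0·-2 + 2·2 + 6·-1 + 1·2 + 7·3 + 0·-2 + 9·-1 + 0·1.

12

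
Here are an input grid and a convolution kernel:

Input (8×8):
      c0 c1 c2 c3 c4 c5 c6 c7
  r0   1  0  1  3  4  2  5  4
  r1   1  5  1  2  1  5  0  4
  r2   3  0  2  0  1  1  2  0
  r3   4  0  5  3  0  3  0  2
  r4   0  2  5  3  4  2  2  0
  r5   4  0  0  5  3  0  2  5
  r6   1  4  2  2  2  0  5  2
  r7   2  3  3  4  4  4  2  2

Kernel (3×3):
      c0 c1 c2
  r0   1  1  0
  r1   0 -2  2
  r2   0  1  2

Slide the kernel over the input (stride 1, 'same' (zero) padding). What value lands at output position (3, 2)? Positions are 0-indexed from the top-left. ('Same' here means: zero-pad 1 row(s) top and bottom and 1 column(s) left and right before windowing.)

The receptive field on the zero-padded input at this output position is [0 2 0 / 0 5 3 / 2 5 3]. Elementwise product with the kernel and sum: 0·1 + 2·1 + 5·-2 + 3·2 + 5·1 + 3·2.

9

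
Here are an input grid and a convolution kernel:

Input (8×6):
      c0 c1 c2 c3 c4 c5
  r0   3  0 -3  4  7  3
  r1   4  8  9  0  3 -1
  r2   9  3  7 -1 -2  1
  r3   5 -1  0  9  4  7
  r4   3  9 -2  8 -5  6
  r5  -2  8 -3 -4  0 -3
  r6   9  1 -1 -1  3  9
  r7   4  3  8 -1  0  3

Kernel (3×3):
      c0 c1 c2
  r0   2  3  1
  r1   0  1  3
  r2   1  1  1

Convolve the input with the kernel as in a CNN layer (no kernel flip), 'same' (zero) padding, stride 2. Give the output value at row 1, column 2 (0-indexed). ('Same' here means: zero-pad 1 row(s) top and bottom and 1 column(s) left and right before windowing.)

29

The receptive field on the zero-padded input at this output position is [0 3 -1 / -1 -2 1 / 9 4 7]. Elementwise product with the kernel and sum: 0·2 + 3·3 + -1·1 + -2·1 + 1·3 + 9·1 + 4·1 + 7·1.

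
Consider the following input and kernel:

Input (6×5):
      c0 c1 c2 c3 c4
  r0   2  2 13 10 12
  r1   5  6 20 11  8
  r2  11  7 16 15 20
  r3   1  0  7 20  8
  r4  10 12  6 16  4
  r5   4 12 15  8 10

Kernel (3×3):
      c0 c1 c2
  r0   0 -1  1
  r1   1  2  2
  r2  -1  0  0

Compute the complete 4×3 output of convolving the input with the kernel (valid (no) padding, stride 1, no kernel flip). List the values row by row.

57 58 44
70 60 76
14 41 62
49 57 19

Output[0,0]: The receptive field on the input at this output position is [2 2 13 / 5 6 20 / 11 7 16]. Elementwise product with the kernel and sum: 2·-1 + 13·1 + 5·1 + 6·2 + 20·2 + 11·-1.
Output[0,1]: The receptive field on the input at this output position is [2 13 10 / 6 20 11 / 7 16 15]. Elementwise product with the kernel and sum: 13·-1 + 10·1 + 6·1 + 20·2 + 11·2 + 7·-1.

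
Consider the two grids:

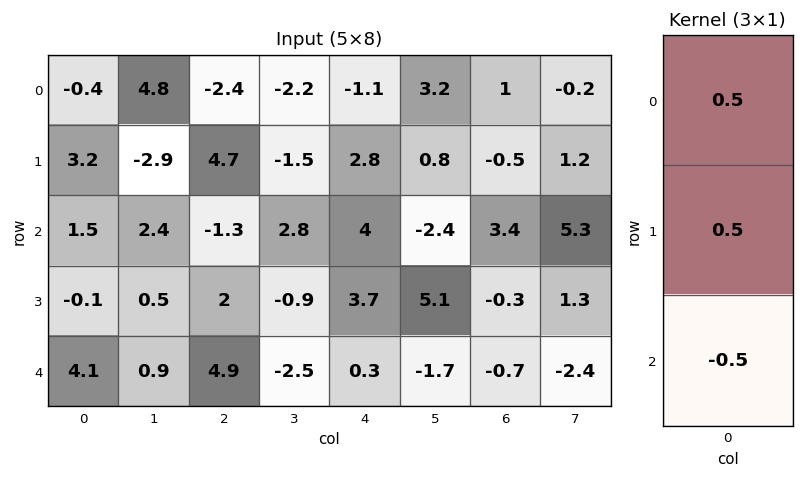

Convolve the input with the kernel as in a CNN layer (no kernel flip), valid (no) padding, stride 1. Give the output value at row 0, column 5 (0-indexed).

The receptive field on the input at this output position is [3.2 / 0.8 / -2.4]. Elementwise product with the kernel and sum: 3.2·0.5 + 0.8·0.5 + -2.4·-0.5.

3.2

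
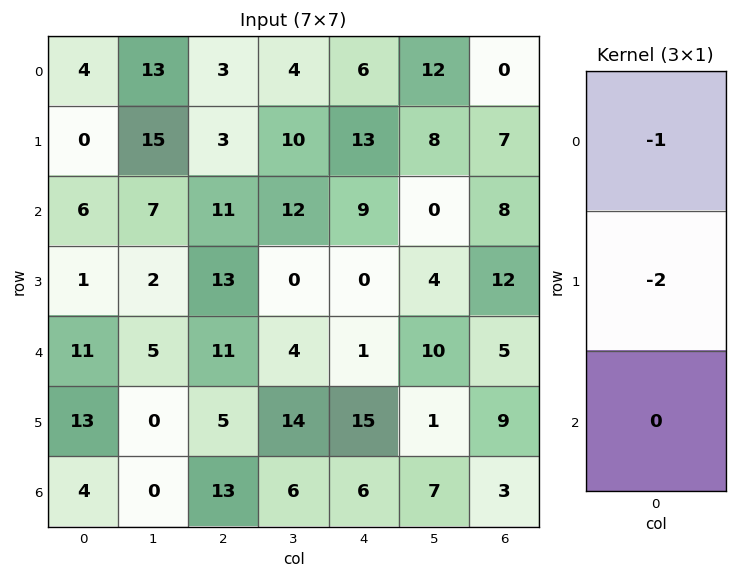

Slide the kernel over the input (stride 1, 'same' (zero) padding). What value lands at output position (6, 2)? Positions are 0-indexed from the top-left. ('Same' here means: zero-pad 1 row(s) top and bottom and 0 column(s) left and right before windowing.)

The receptive field on the zero-padded input at this output position is [5 / 13 / 0]. Elementwise product with the kernel and sum: 5·-1 + 13·-2.

-31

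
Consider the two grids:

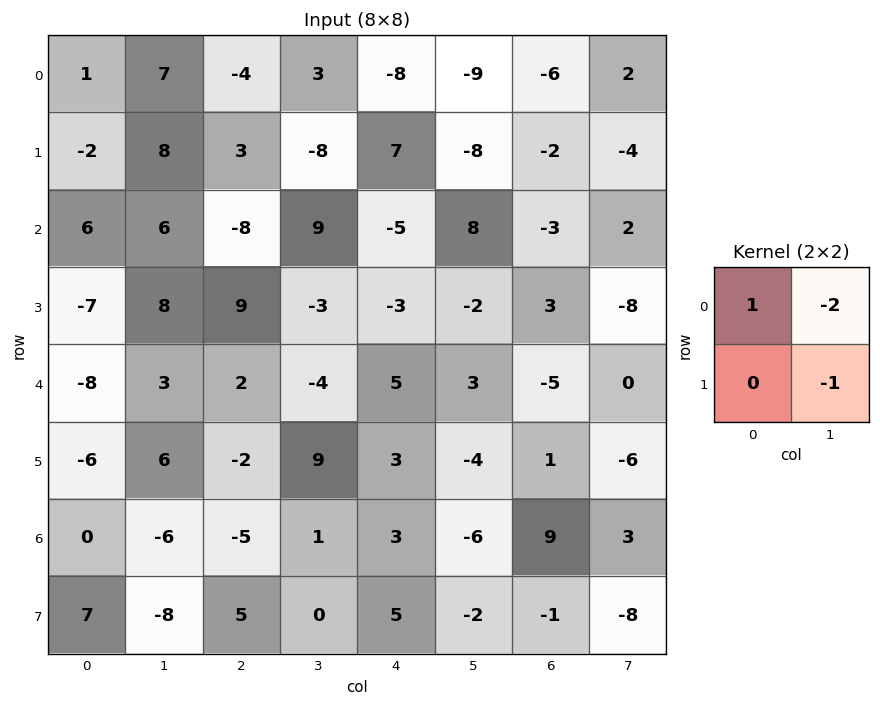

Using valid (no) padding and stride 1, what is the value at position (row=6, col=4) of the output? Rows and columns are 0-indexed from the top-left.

The receptive field on the input at this output position is [3 -6 / 5 -2]. Elementwise product with the kernel and sum: 3·1 + -6·-2 + -2·-1.

17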